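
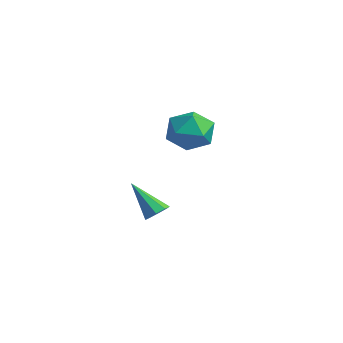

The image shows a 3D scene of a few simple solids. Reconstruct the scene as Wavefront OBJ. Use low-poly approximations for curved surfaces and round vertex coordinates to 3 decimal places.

v -0.311 0.38 -3.054
v 0.196 0.013 -2.788
v -1.609 -0.28 -1.486
v 0.18 0.497 -2.598
v -0.123 0.913 -2.674
v -0.537 1.016 -2.973
v -0.817 0.747 -3.319
v -0.801 0.263 -3.51
v -0.498 -0.152 -3.433
v -0.084 -0.256 -3.134
v 1.554 1.754 2.698
v 2.64 1.417 2.227
v 1.44 0.023 3.673
v 2.526 -0.314 3.202
v 2.47 0.593 4.031
v 2.54 1.663 3.428
v 1.54 -0.223 2.472
v 1.61 0.847 1.869
v 2.631 0.195 2.087
v 3.205 0.7 3.051
v 0.875 0.74 2.849
v 1.449 1.245 3.813
f 2 1 4
f 2 4 3
f 4 1 5
f 4 5 3
f 5 1 6
f 5 6 3
f 6 1 7
f 6 7 3
f 7 1 8
f 7 8 3
f 8 1 9
f 8 9 3
f 9 1 10
f 9 10 3
f 10 1 2
f 10 2 3
f 11 22 16
f 11 16 12
f 11 12 18
f 11 18 21
f 11 21 22
f 12 16 20
f 16 22 15
f 22 21 13
f 21 18 17
f 18 12 19
f 14 20 15
f 14 15 13
f 14 13 17
f 14 17 19
f 14 19 20
f 15 20 16
f 13 15 22
f 17 13 21
f 19 17 18
f 20 19 12



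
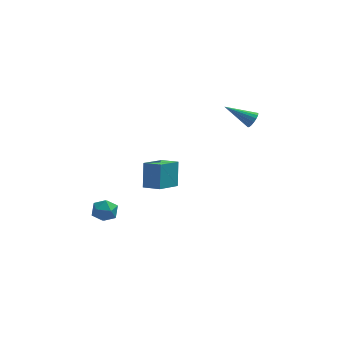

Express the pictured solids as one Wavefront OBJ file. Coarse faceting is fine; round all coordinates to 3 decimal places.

v 4.613 0.525 3.16
v 4.848 0.854 3.455
v 3.207 0.795 3.98
v 4.768 0.987 3.273
v 4.652 1.015 3.066
v 4.527 0.93 2.88
v 4.422 0.753 2.758
v 4.361 0.524 2.728
v 4.358 0.295 2.798
v 4.413 0.118 2.95
v 4.514 0.035 3.15
v 4.637 0.065 3.353
v 4.756 0.199 3.512
v 4.841 0.409 3.59
v 4.875 0.645 3.569
v -0.865 -0.582 -1.039
v -0.821 0.14 0.264
v 0.041 0.557 -1.702
v 0.085 1.28 -0.4
v -0.025 -1.1 -0.78
v 0.019 -0.377 0.522
v 0.881 0.04 -1.444
v 0.925 0.762 -0.141
v -3.006 -2.959 -0.832
v -2.586 -2.813 -0.259
v -2.814 -4.107 -0.681
v -2.394 -3.961 -0.108
v -3.11 -3.847 -0.072
v -3.228 -3.137 -0.165
v -2.172 -3.783 -0.775
v -2.29 -3.073 -0.868
v -2.071 -3.322 -0.223
v -2.65 -3.362 0.211
v -2.75 -3.558 -1.151
v -3.329 -3.598 -0.717
f 2 1 4
f 2 4 3
f 4 1 5
f 4 5 3
f 5 1 6
f 5 6 3
f 6 1 7
f 6 7 3
f 7 1 8
f 7 8 3
f 8 1 9
f 8 9 3
f 9 1 10
f 9 10 3
f 10 1 11
f 10 11 3
f 11 1 12
f 11 12 3
f 12 1 13
f 12 13 3
f 13 1 14
f 13 14 3
f 14 1 15
f 14 15 3
f 15 1 2
f 15 2 3
f 17 19 16
f 20 17 16
f 16 19 18
f 18 20 16
f 17 23 19
f 21 17 20
f 21 23 17
f 19 23 18
f 22 20 18
f 18 23 22
f 22 21 20
f 23 21 22
f 24 35 29
f 24 29 25
f 24 25 31
f 24 31 34
f 24 34 35
f 25 29 33
f 29 35 28
f 35 34 26
f 34 31 30
f 31 25 32
f 27 33 28
f 27 28 26
f 27 26 30
f 27 30 32
f 27 32 33
f 28 33 29
f 26 28 35
f 30 26 34
f 32 30 31
f 33 32 25



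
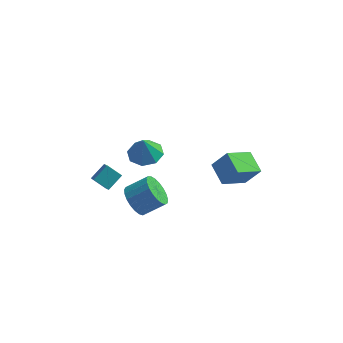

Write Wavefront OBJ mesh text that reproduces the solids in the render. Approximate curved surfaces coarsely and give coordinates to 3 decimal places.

v -2.27 0.923 -3.193
v -1.62 0.532 -3.961
v -0.36 0.886 -3.076
v -1.01 1.277 -2.307
v -1.657 0.963 -4.081
v -0.397 1.318 -3.195
v -1.8 1.388 -4.047
v -0.54 1.742 -3.161
v -2.025 1.732 -3.865
v -0.765 2.086 -2.98
v -2.291 1.936 -3.567
v -1.032 2.29 -2.682
v -2.555 1.965 -3.204
v -1.295 2.319 -2.319
v -2.769 1.813 -2.84
v -1.509 2.168 -1.954
v -2.896 1.508 -2.536
v -1.637 1.862 -1.65
v -2.916 1.102 -2.346
v -1.656 1.456 -1.46
v -2.823 0.664 -2.302
v -1.564 1.019 -1.417
v -2.635 0.272 -2.412
v -1.376 0.626 -1.527
v -2.384 -0.008 -2.658
v -1.124 0.346 -1.772
v -2.113 -0.127 -2.995
v -0.854 0.227 -2.11
v -1.869 -0.065 -3.367
v -0.61 0.289 -2.482
v -1.695 0.168 -3.709
v -0.435 0.523 -2.823
v -1.62 0.935 1.571
v -0.897 0.163 1.497
v -1.72 0.705 2.989
v -0.563 0.888 1.638
v -0.847 1.641 1.741
v -1.584 1.98 1.743
v -2.342 1.708 1.645
v -2.676 0.982 1.504
v -2.392 0.229 1.402
v -1.655 -0.11 1.399
v -3.941 0.763 -2.007
v -3.547 -0.383 -0.887
v -4.83 1.02 -1.431
v -4.436 -0.126 -0.311
v -3.304 1.586 -1.389
v -2.91 0.44 -0.269
v -4.193 1.843 -0.813
v -3.799 0.697 0.307
v 2.687 1.771 -1.674
v 1.92 2.976 -1.153
v 3.924 2.966 -2.615
v 3.158 4.17 -2.093
v 3.582 1.81 -0.447
v 2.816 3.014 0.075
v 4.82 3.004 -1.387
v 4.053 4.209 -0.866
f 2 1 5
f 2 5 3
f 3 5 6
f 3 6 4
f 5 1 7
f 5 7 6
f 6 7 8
f 6 8 4
f 7 1 9
f 7 9 8
f 8 9 10
f 8 10 4
f 9 1 11
f 9 11 10
f 10 11 12
f 10 12 4
f 11 1 13
f 11 13 12
f 12 13 14
f 12 14 4
f 13 1 15
f 13 15 14
f 14 15 16
f 14 16 4
f 15 1 17
f 15 17 16
f 16 17 18
f 16 18 4
f 17 1 19
f 17 19 18
f 18 19 20
f 18 20 4
f 19 1 21
f 19 21 20
f 20 21 22
f 20 22 4
f 21 1 23
f 21 23 22
f 22 23 24
f 22 24 4
f 23 1 25
f 23 25 24
f 24 25 26
f 24 26 4
f 25 1 27
f 25 27 26
f 26 27 28
f 26 28 4
f 27 1 29
f 27 29 28
f 28 29 30
f 28 30 4
f 29 1 31
f 29 31 30
f 30 31 32
f 30 32 4
f 31 1 2
f 31 2 32
f 32 2 3
f 32 3 4
f 34 33 36
f 34 36 35
f 36 33 37
f 36 37 35
f 37 33 38
f 37 38 35
f 38 33 39
f 38 39 35
f 39 33 40
f 39 40 35
f 40 33 41
f 40 41 35
f 41 33 42
f 41 42 35
f 42 33 34
f 42 34 35
f 44 46 43
f 47 44 43
f 43 46 45
f 45 47 43
f 44 50 46
f 48 44 47
f 48 50 44
f 46 50 45
f 49 47 45
f 45 50 49
f 49 48 47
f 50 48 49
f 52 54 51
f 55 52 51
f 51 54 53
f 53 55 51
f 52 58 54
f 56 52 55
f 56 58 52
f 54 58 53
f 57 55 53
f 53 58 57
f 57 56 55
f 58 56 57



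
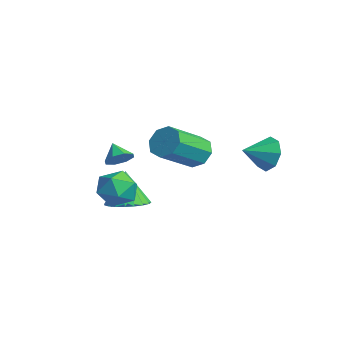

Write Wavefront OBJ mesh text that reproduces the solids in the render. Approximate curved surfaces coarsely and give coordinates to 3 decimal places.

v -1.728 -2.951 0.236
v -1.096 -2.862 1.085
v -0.444 -3.678 -0.645
v 0.188 -3.589 0.204
v -0.627 -4.27 0.218
v -1.421 -3.821 0.762
v -0.119 -2.719 -0.322
v -0.913 -2.27 0.222
v -0.102 -2.719 0.74
v -0.415 -3.678 1.073
v -1.125 -2.862 -0.633
v -1.438 -3.821 -0.3
v 2.942 2.099 2.853
v 3.327 1.81 2.034
v 2.978 0.861 3.307
v 3.828 2.004 2.523
v 3.811 2.254 3.206
v 3.285 2.413 3.682
v 2.558 2.389 3.672
v 2.056 2.195 3.183
v 2.074 1.945 2.5
v 2.6 1.786 2.024
v -2.611 -2.39 1.078
v -2.137 -2.349 1.605
v -3.369 -2.41 1.762
v -2.303 -1.86 1.436
v -2.649 -1.681 1.058
v -2.973 -1.917 0.691
v -3.086 -2.43 0.552
v -2.92 -2.919 0.72
v -2.574 -3.098 1.099
v -2.249 -2.862 1.465
v -2.172 -2.207 -1.529
v -1.429 -1.483 -1.368
v -2.668 -2.093 0.249
v -1.772 -1.237 -1.48
v -2.184 -1.159 -1.6
v -2.595 -1.262 -1.707
v -2.932 -1.529 -1.784
v -3.138 -1.912 -1.817
v -3.177 -2.347 -1.8
v -3.042 -2.757 -1.737
v -2.757 -3.072 -1.637
v -2.37 -3.238 -1.519
v -1.95 -3.225 -1.402
v -1.568 -3.036 -1.308
v -1.29 -2.704 -1.252
v -1.165 -2.286 -1.244
v -1.214 -1.854 -1.285
v 1.796 -0.69 3.01
v 2.138 -1.038 2.314
v 2.707 -2.758 3.454
v 2.364 -2.41 4.15
v 2.564 -0.676 2.648
v 3.133 -2.396 3.787
v 2.54 -0.323 3.193
v 3.109 -2.043 4.333
v 2.08 -0.184 3.632
v 2.648 -1.904 4.771
v 1.453 -0.342 3.706
v 2.022 -2.062 4.846
v 1.027 -0.704 3.373
v 1.596 -2.424 4.512
v 1.051 -1.057 2.827
v 1.62 -2.777 3.967
v 1.512 -1.196 2.389
v 2.08 -2.916 3.528
f 1 12 6
f 1 6 2
f 1 2 8
f 1 8 11
f 1 11 12
f 2 6 10
f 6 12 5
f 12 11 3
f 11 8 7
f 8 2 9
f 4 10 5
f 4 5 3
f 4 3 7
f 4 7 9
f 4 9 10
f 5 10 6
f 3 5 12
f 7 3 11
f 9 7 8
f 10 9 2
f 14 13 16
f 14 16 15
f 16 13 17
f 16 17 15
f 17 13 18
f 17 18 15
f 18 13 19
f 18 19 15
f 19 13 20
f 19 20 15
f 20 13 21
f 20 21 15
f 21 13 22
f 21 22 15
f 22 13 14
f 22 14 15
f 24 23 26
f 24 26 25
f 26 23 27
f 26 27 25
f 27 23 28
f 27 28 25
f 28 23 29
f 28 29 25
f 29 23 30
f 29 30 25
f 30 23 31
f 30 31 25
f 31 23 32
f 31 32 25
f 32 23 24
f 32 24 25
f 34 33 36
f 34 36 35
f 36 33 37
f 36 37 35
f 37 33 38
f 37 38 35
f 38 33 39
f 38 39 35
f 39 33 40
f 39 40 35
f 40 33 41
f 40 41 35
f 41 33 42
f 41 42 35
f 42 33 43
f 42 43 35
f 43 33 44
f 43 44 35
f 44 33 45
f 44 45 35
f 45 33 46
f 45 46 35
f 46 33 47
f 46 47 35
f 47 33 48
f 47 48 35
f 48 33 49
f 48 49 35
f 49 33 34
f 49 34 35
f 51 50 54
f 51 54 52
f 52 54 55
f 52 55 53
f 54 50 56
f 54 56 55
f 55 56 57
f 55 57 53
f 56 50 58
f 56 58 57
f 57 58 59
f 57 59 53
f 58 50 60
f 58 60 59
f 59 60 61
f 59 61 53
f 60 50 62
f 60 62 61
f 61 62 63
f 61 63 53
f 62 50 64
f 62 64 63
f 63 64 65
f 63 65 53
f 64 50 66
f 64 66 65
f 65 66 67
f 65 67 53
f 66 50 51
f 66 51 67
f 67 51 52
f 67 52 53



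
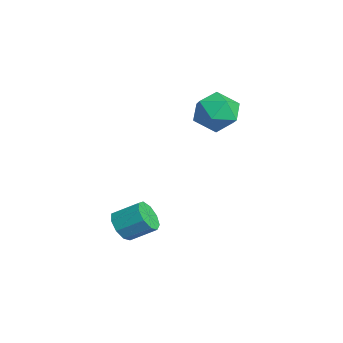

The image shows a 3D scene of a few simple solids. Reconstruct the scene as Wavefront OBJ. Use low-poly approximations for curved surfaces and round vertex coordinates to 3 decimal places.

v -0.425 -2.683 -1.045
v -0.078 -2.497 -1.525
v 0.251 -1.691 -0.974
v -0.095 -1.877 -0.495
v -0.464 -2.323 -1.549
v -0.135 -1.517 -0.998
v -0.832 -2.318 -1.337
v -0.502 -1.512 -0.787
v -1.009 -2.483 -0.989
v -0.679 -1.677 -0.439
v -0.912 -2.742 -0.667
v -0.583 -1.936 -0.117
v -0.588 -2.973 -0.522
v -0.259 -2.167 0.028
v -0.187 -3.069 -0.622
v 0.142 -2.263 -0.072
v 0.103 -2.984 -0.92
v 0.432 -2.178 -0.37
v 0.146 -2.758 -1.276
v 0.475 -1.952 -0.726
v -1.644 1.333 2.502
v -0.919 1.224 2.974
v -2.261 0.276 3.206
v -1.536 0.167 3.678
v -2.023 0.883 3.786
v -1.641 1.536 3.35
v -1.539 -0.036 2.83
v -1.157 0.617 2.394
v -0.853 0.378 3.177
v -1.153 0.946 3.768
v -2.027 0.554 2.412
v -2.327 1.122 3.003
f 2 1 5
f 2 5 3
f 3 5 6
f 3 6 4
f 5 1 7
f 5 7 6
f 6 7 8
f 6 8 4
f 7 1 9
f 7 9 8
f 8 9 10
f 8 10 4
f 9 1 11
f 9 11 10
f 10 11 12
f 10 12 4
f 11 1 13
f 11 13 12
f 12 13 14
f 12 14 4
f 13 1 15
f 13 15 14
f 14 15 16
f 14 16 4
f 15 1 17
f 15 17 16
f 16 17 18
f 16 18 4
f 17 1 19
f 17 19 18
f 18 19 20
f 18 20 4
f 19 1 2
f 19 2 20
f 20 2 3
f 20 3 4
f 21 32 26
f 21 26 22
f 21 22 28
f 21 28 31
f 21 31 32
f 22 26 30
f 26 32 25
f 32 31 23
f 31 28 27
f 28 22 29
f 24 30 25
f 24 25 23
f 24 23 27
f 24 27 29
f 24 29 30
f 25 30 26
f 23 25 32
f 27 23 31
f 29 27 28
f 30 29 22



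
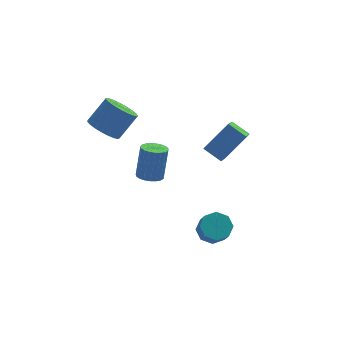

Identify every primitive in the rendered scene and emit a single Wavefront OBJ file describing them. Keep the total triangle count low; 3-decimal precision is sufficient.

v 2.037 -1.512 0.837
v 1.275 -0.846 1.361
v 2.586 0.111 -0.428
v 1.824 0.777 0.096
v 3.376 -0.977 2.104
v 2.614 -0.311 2.628
v 3.925 0.646 0.839
v 3.163 1.312 1.363
v -1.178 0.65 -1.782
v -0.528 0.891 -1.977
v -0.192 1.41 -0.212
v -0.842 1.17 -0.018
v -0.699 1.134 -2.016
v -0.362 1.653 -0.251
v -0.953 1.294 -2.015
v -0.616 1.813 -0.25
v -1.245 1.342 -1.973
v -0.909 1.861 -0.208
v -1.526 1.27 -1.898
v -1.19 1.789 -0.134
v -1.747 1.092 -1.804
v -1.41 1.611 -0.039
v -1.87 0.837 -1.705
v -1.533 1.356 0.059
v -1.873 0.55 -1.62
v -1.536 1.069 0.144
v -1.755 0.28 -1.563
v -1.419 0.799 0.201
v -1.539 0.074 -1.544
v -1.202 0.593 0.221
v -1.26 -0.032 -1.566
v -0.923 0.488 0.198
v -0.966 -0.02 -1.626
v -0.63 0.499 0.139
v -0.71 0.108 -1.712
v -0.373 0.627 0.052
v -0.534 0.33 -1.811
v -0.198 0.849 -0.046
v -0.47 0.607 -1.905
v -0.134 1.126 -0.14
v 1.295 -3.232 -2.95
v 1.952 -2.814 -2.662
v 2.003 -3.611 -1.623
v 1.345 -4.028 -1.91
v 1.401 -2.576 -2.452
v 1.452 -3.372 -1.413
v 0.789 -2.722 -2.534
v 0.839 -3.518 -1.495
v 0.472 -3.166 -2.859
v 0.523 -3.963 -1.82
v 0.637 -3.649 -3.237
v 0.688 -4.446 -2.198
v 1.188 -3.888 -3.447
v 1.239 -4.684 -2.408
v 1.801 -3.742 -3.365
v 1.851 -4.538 -2.326
v 2.117 -3.297 -3.04
v 2.168 -4.094 -2.001
v -3.571 -0.056 2.903
v -2.989 0.314 2.25
v -1.987 0.807 3.423
v -2.569 0.436 4.077
v -3.23 0.618 2.328
v -2.227 1.111 3.501
v -3.529 0.805 2.505
v -2.526 1.298 3.678
v -3.836 0.843 2.751
v -2.833 1.336 3.925
v -4.097 0.726 3.024
v -3.094 1.219 4.197
v -4.267 0.473 3.275
v -3.264 0.966 4.448
v -4.317 0.129 3.463
v -3.314 0.622 4.636
v -4.238 -0.247 3.553
v -3.235 0.246 4.726
v -4.044 -0.59 3.531
v -3.041 -0.098 4.704
v -3.768 -0.841 3.401
v -2.765 -0.349 4.574
v -3.458 -0.957 3.185
v -2.455 -0.464 4.358
v -3.168 -0.916 2.92
v -2.165 -0.424 4.093
v -2.947 -0.727 2.652
v -1.945 -0.234 3.825
v -2.835 -0.422 2.428
v -1.832 0.071 3.601
v -2.85 -0.054 2.286
v -1.847 0.439 3.459
f 2 4 1
f 5 2 1
f 1 4 3
f 3 5 1
f 2 8 4
f 6 2 5
f 6 8 2
f 4 8 3
f 7 5 3
f 3 8 7
f 7 6 5
f 8 6 7
f 10 9 13
f 10 13 11
f 11 13 14
f 11 14 12
f 13 9 15
f 13 15 14
f 14 15 16
f 14 16 12
f 15 9 17
f 15 17 16
f 16 17 18
f 16 18 12
f 17 9 19
f 17 19 18
f 18 19 20
f 18 20 12
f 19 9 21
f 19 21 20
f 20 21 22
f 20 22 12
f 21 9 23
f 21 23 22
f 22 23 24
f 22 24 12
f 23 9 25
f 23 25 24
f 24 25 26
f 24 26 12
f 25 9 27
f 25 27 26
f 26 27 28
f 26 28 12
f 27 9 29
f 27 29 28
f 28 29 30
f 28 30 12
f 29 9 31
f 29 31 30
f 30 31 32
f 30 32 12
f 31 9 33
f 31 33 32
f 32 33 34
f 32 34 12
f 33 9 35
f 33 35 34
f 34 35 36
f 34 36 12
f 35 9 37
f 35 37 36
f 36 37 38
f 36 38 12
f 37 9 39
f 37 39 38
f 38 39 40
f 38 40 12
f 39 9 10
f 39 10 40
f 40 10 11
f 40 11 12
f 42 41 45
f 42 45 43
f 43 45 46
f 43 46 44
f 45 41 47
f 45 47 46
f 46 47 48
f 46 48 44
f 47 41 49
f 47 49 48
f 48 49 50
f 48 50 44
f 49 41 51
f 49 51 50
f 50 51 52
f 50 52 44
f 51 41 53
f 51 53 52
f 52 53 54
f 52 54 44
f 53 41 55
f 53 55 54
f 54 55 56
f 54 56 44
f 55 41 57
f 55 57 56
f 56 57 58
f 56 58 44
f 57 41 42
f 57 42 58
f 58 42 43
f 58 43 44
f 60 59 63
f 60 63 61
f 61 63 64
f 61 64 62
f 63 59 65
f 63 65 64
f 64 65 66
f 64 66 62
f 65 59 67
f 65 67 66
f 66 67 68
f 66 68 62
f 67 59 69
f 67 69 68
f 68 69 70
f 68 70 62
f 69 59 71
f 69 71 70
f 70 71 72
f 70 72 62
f 71 59 73
f 71 73 72
f 72 73 74
f 72 74 62
f 73 59 75
f 73 75 74
f 74 75 76
f 74 76 62
f 75 59 77
f 75 77 76
f 76 77 78
f 76 78 62
f 77 59 79
f 77 79 78
f 78 79 80
f 78 80 62
f 79 59 81
f 79 81 80
f 80 81 82
f 80 82 62
f 81 59 83
f 81 83 82
f 82 83 84
f 82 84 62
f 83 59 85
f 83 85 84
f 84 85 86
f 84 86 62
f 85 59 87
f 85 87 86
f 86 87 88
f 86 88 62
f 87 59 89
f 87 89 88
f 88 89 90
f 88 90 62
f 89 59 60
f 89 60 90
f 90 60 61
f 90 61 62



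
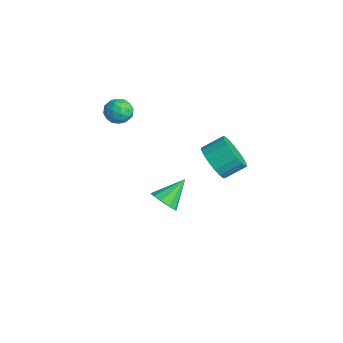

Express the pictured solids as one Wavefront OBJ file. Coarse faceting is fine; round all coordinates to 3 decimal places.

v 0.35 2.024 1.224
v 0.636 2.486 0.349
v 0.837 3.558 0.981
v 0.55 3.096 1.856
v 0.184 2.563 0.362
v 0.385 3.635 0.994
v -0.235 2.533 0.546
v -0.034 3.605 1.177
v -0.538 2.403 0.864
v -0.337 3.474 1.495
v -0.665 2.197 1.253
v -0.465 3.269 1.885
v -0.592 1.957 1.637
v -0.391 3.029 2.268
v -0.332 1.731 1.939
v -0.131 2.802 2.57
v 0.063 1.562 2.099
v 0.264 2.634 2.731
v 0.515 1.485 2.086
v 0.716 2.557 2.718
v 0.934 1.515 1.903
v 1.135 2.587 2.534
v 1.237 1.646 1.585
v 1.438 2.717 2.216
v 1.365 1.851 1.195
v 1.565 2.923 1.827
v 1.291 2.091 0.812
v 1.492 3.163 1.443
v 1.031 2.318 0.51
v 1.232 3.389 1.141
v -3.651 -0.685 3.93
v -3.002 -0.569 3.518
v -3.938 -1.671 3.202
v -3.289 -1.555 2.79
v -3.243 -1.805 3.525
v -3.066 -1.195 3.975
v -3.874 -1.045 2.745
v -3.697 -0.435 3.195
v -3.14 -0.791 2.785
v -2.749 -1.261 3.267
v -4.191 -0.979 3.453
v -3.8 -1.449 3.935
v -3.302 -0.54 3.788
v -3.638 -1.7 2.932
v -3.611 -1.846 3.364
v -3.23 -1.778 3.122
v -3.339 -0.908 4.057
v -2.957 -0.84 3.814
v -3.099 -1.567 3.819
v -3.983 -1.4 2.906
v -3.601 -1.332 2.663
v -3.71 -0.462 3.598
v -3.329 -0.394 3.356
v -3.841 -0.673 2.901
v -3.001 -0.603 3.115
v -3.169 -1.182 2.687
v -3.514 -0.883 2.66
v -3.41 -0.524 2.925
v -2.771 -0.879 3.398
v -2.94 -1.458 2.97
v -2.913 -1.605 3.403
v -2.809 -1.247 3.667
v -2.852 -1.01 2.968
v -4 -0.782 3.75
v -4.169 -1.361 3.322
v -4.131 -0.993 3.053
v -4.027 -0.635 3.317
v -3.771 -1.058 4.033
v -3.939 -1.637 3.605
v -3.53 -1.716 3.795
v -3.426 -1.357 4.06
v -4.088 -1.23 3.752
v -2.202 0.634 -3.365
v -1.706 1.099 -3.824
v -2.498 1.966 -2.335
v -2.176 1.139 -4.011
v -2.655 0.986 -3.951
v -2.961 0.698 -3.667
v -2.977 0.386 -3.268
v -2.697 0.169 -2.906
v -2.227 0.129 -2.719
v -1.748 0.282 -2.779
v -1.442 0.57 -3.063
v -1.426 0.882 -3.462
f 2 1 5
f 2 5 3
f 3 5 6
f 3 6 4
f 5 1 7
f 5 7 6
f 6 7 8
f 6 8 4
f 7 1 9
f 7 9 8
f 8 9 10
f 8 10 4
f 9 1 11
f 9 11 10
f 10 11 12
f 10 12 4
f 11 1 13
f 11 13 12
f 12 13 14
f 12 14 4
f 13 1 15
f 13 15 14
f 14 15 16
f 14 16 4
f 15 1 17
f 15 17 16
f 16 17 18
f 16 18 4
f 17 1 19
f 17 19 18
f 18 19 20
f 18 20 4
f 19 1 21
f 19 21 20
f 20 21 22
f 20 22 4
f 21 1 23
f 21 23 22
f 22 23 24
f 22 24 4
f 23 1 25
f 23 25 24
f 24 25 26
f 24 26 4
f 25 1 27
f 25 27 26
f 26 27 28
f 26 28 4
f 27 1 29
f 27 29 28
f 28 29 30
f 28 30 4
f 29 1 2
f 29 2 30
f 30 2 3
f 30 3 4
f 31 68 47
f 68 42 71
f 47 71 36
f 68 71 47
f 31 47 43
f 47 36 48
f 43 48 32
f 47 48 43
f 31 43 52
f 43 32 53
f 52 53 38
f 43 53 52
f 31 52 64
f 52 38 67
f 64 67 41
f 52 67 64
f 31 64 68
f 64 41 72
f 68 72 42
f 64 72 68
f 32 48 59
f 48 36 62
f 59 62 40
f 48 62 59
f 36 71 49
f 71 42 70
f 49 70 35
f 71 70 49
f 42 72 69
f 72 41 65
f 69 65 33
f 72 65 69
f 41 67 66
f 67 38 54
f 66 54 37
f 67 54 66
f 38 53 58
f 53 32 55
f 58 55 39
f 53 55 58
f 34 60 46
f 60 40 61
f 46 61 35
f 60 61 46
f 34 46 44
f 46 35 45
f 44 45 33
f 46 45 44
f 34 44 51
f 44 33 50
f 51 50 37
f 44 50 51
f 34 51 56
f 51 37 57
f 56 57 39
f 51 57 56
f 34 56 60
f 56 39 63
f 60 63 40
f 56 63 60
f 35 61 49
f 61 40 62
f 49 62 36
f 61 62 49
f 33 45 69
f 45 35 70
f 69 70 42
f 45 70 69
f 37 50 66
f 50 33 65
f 66 65 41
f 50 65 66
f 39 57 58
f 57 37 54
f 58 54 38
f 57 54 58
f 40 63 59
f 63 39 55
f 59 55 32
f 63 55 59
f 74 73 76
f 74 76 75
f 76 73 77
f 76 77 75
f 77 73 78
f 77 78 75
f 78 73 79
f 78 79 75
f 79 73 80
f 79 80 75
f 80 73 81
f 80 81 75
f 81 73 82
f 81 82 75
f 82 73 83
f 82 83 75
f 83 73 84
f 83 84 75
f 84 73 74
f 84 74 75



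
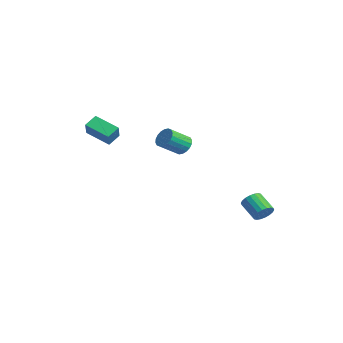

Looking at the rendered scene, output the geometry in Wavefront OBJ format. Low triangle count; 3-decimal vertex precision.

v 3.403 2.91 -3.016
v 3.735 2.636 -2.584
v 2.709 2.456 -1.911
v 2.377 2.73 -2.344
v 3.739 2.897 -2.508
v 2.713 2.716 -1.835
v 3.677 3.16 -2.532
v 2.651 2.979 -1.859
v 3.56 3.374 -2.652
v 2.534 3.193 -1.979
v 3.413 3.495 -2.845
v 2.387 3.315 -2.172
v 3.263 3.501 -3.071
v 2.237 3.321 -2.398
v 3.141 3.39 -3.287
v 2.115 3.21 -2.614
v 3.071 3.184 -3.449
v 2.045 3.004 -2.776
v 3.067 2.924 -3.525
v 2.041 2.743 -2.852
v 3.129 2.661 -3.501
v 2.103 2.48 -2.828
v 3.246 2.447 -3.381
v 2.22 2.266 -2.708
v 3.393 2.325 -3.188
v 2.367 2.145 -2.515
v 3.543 2.319 -2.962
v 2.517 2.139 -2.289
v 3.665 2.43 -2.746
v 2.639 2.25 -2.073
v -3.999 -3.658 1.847
v -4.227 -2.97 2.31
v -4.666 -3.325 1.024
v -4.894 -2.638 1.488
v -2.846 -2.862 1.232
v -3.074 -2.175 1.696
v -3.513 -2.53 0.41
v -3.741 -1.842 0.873
v -3.778 1.919 -0.446
v -3.324 1.659 -0.864
v -3.268 0.481 -0.073
v -3.722 0.741 0.346
v -3.155 1.802 -0.664
v -3.1 0.624 0.127
v -3.11 1.967 -0.42
v -3.055 0.79 0.371
v -3.197 2.124 -0.182
v -3.142 0.946 0.61
v -3.399 2.239 0.005
v -3.344 1.061 0.796
v -3.676 2.291 0.102
v -3.621 1.114 0.893
v -3.973 2.27 0.091
v -3.918 1.092 0.882
v -4.232 2.179 -0.027
v -4.176 1.001 0.764
v -4.4 2.036 -0.227
v -4.345 0.858 0.564
v -4.445 1.87 -0.471
v -4.39 0.693 0.32
v -4.358 1.714 -0.71
v -4.303 0.536 0.082
v -4.156 1.599 -0.896
v -4.101 0.421 -0.105
v -3.879 1.546 -0.993
v -3.824 0.369 -0.202
v -3.582 1.568 -0.982
v -3.527 0.39 -0.191
f 2 1 5
f 2 5 3
f 3 5 6
f 3 6 4
f 5 1 7
f 5 7 6
f 6 7 8
f 6 8 4
f 7 1 9
f 7 9 8
f 8 9 10
f 8 10 4
f 9 1 11
f 9 11 10
f 10 11 12
f 10 12 4
f 11 1 13
f 11 13 12
f 12 13 14
f 12 14 4
f 13 1 15
f 13 15 14
f 14 15 16
f 14 16 4
f 15 1 17
f 15 17 16
f 16 17 18
f 16 18 4
f 17 1 19
f 17 19 18
f 18 19 20
f 18 20 4
f 19 1 21
f 19 21 20
f 20 21 22
f 20 22 4
f 21 1 23
f 21 23 22
f 22 23 24
f 22 24 4
f 23 1 25
f 23 25 24
f 24 25 26
f 24 26 4
f 25 1 27
f 25 27 26
f 26 27 28
f 26 28 4
f 27 1 29
f 27 29 28
f 28 29 30
f 28 30 4
f 29 1 2
f 29 2 30
f 30 2 3
f 30 3 4
f 32 34 31
f 35 32 31
f 31 34 33
f 33 35 31
f 32 38 34
f 36 32 35
f 36 38 32
f 34 38 33
f 37 35 33
f 33 38 37
f 37 36 35
f 38 36 37
f 40 39 43
f 40 43 41
f 41 43 44
f 41 44 42
f 43 39 45
f 43 45 44
f 44 45 46
f 44 46 42
f 45 39 47
f 45 47 46
f 46 47 48
f 46 48 42
f 47 39 49
f 47 49 48
f 48 49 50
f 48 50 42
f 49 39 51
f 49 51 50
f 50 51 52
f 50 52 42
f 51 39 53
f 51 53 52
f 52 53 54
f 52 54 42
f 53 39 55
f 53 55 54
f 54 55 56
f 54 56 42
f 55 39 57
f 55 57 56
f 56 57 58
f 56 58 42
f 57 39 59
f 57 59 58
f 58 59 60
f 58 60 42
f 59 39 61
f 59 61 60
f 60 61 62
f 60 62 42
f 61 39 63
f 61 63 62
f 62 63 64
f 62 64 42
f 63 39 65
f 63 65 64
f 64 65 66
f 64 66 42
f 65 39 67
f 65 67 66
f 66 67 68
f 66 68 42
f 67 39 40
f 67 40 68
f 68 40 41
f 68 41 42



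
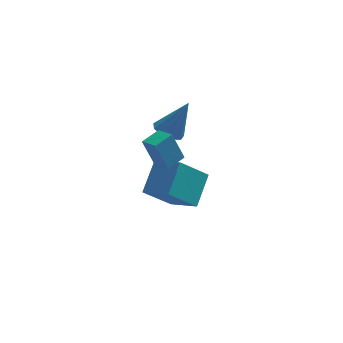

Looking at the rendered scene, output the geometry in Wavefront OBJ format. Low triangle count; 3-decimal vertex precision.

v -2.735 -0.563 1.041
v -3.285 -0.45 2.529
v -1.999 0.123 1.261
v -2.548 0.236 2.749
v -2.152 -1.276 1.311
v -2.701 -1.163 2.799
v -1.415 -0.59 1.531
v -1.965 -0.477 3.019
v -3.306 2.208 -3.296
v -2.726 3.632 -2.179
v -1.967 2.741 -4.669
v -1.388 4.164 -3.552
v -2.112 1.136 -2.548
v -1.533 2.559 -1.431
v -0.774 1.668 -3.921
v -0.194 3.092 -2.804
v -2.085 2.546 0.874
v -1.565 3.057 0.545
v -1.155 2.754 2.666
v -1.999 3.33 0.738
v -2.473 3.236 0.995
v -2.765 2.819 1.195
v -2.74 2.274 1.245
v -2.408 1.857 1.121
v -1.925 1.762 0.882
v -1.517 2.034 0.638
v -1.375 2.546 0.505
f 2 4 1
f 5 2 1
f 1 4 3
f 3 5 1
f 2 8 4
f 6 2 5
f 6 8 2
f 4 8 3
f 7 5 3
f 3 8 7
f 7 6 5
f 8 6 7
f 10 12 9
f 13 10 9
f 9 12 11
f 11 13 9
f 10 16 12
f 14 10 13
f 14 16 10
f 12 16 11
f 15 13 11
f 11 16 15
f 15 14 13
f 16 14 15
f 18 17 20
f 18 20 19
f 20 17 21
f 20 21 19
f 21 17 22
f 21 22 19
f 22 17 23
f 22 23 19
f 23 17 24
f 23 24 19
f 24 17 25
f 24 25 19
f 25 17 26
f 25 26 19
f 26 17 27
f 26 27 19
f 27 17 18
f 27 18 19



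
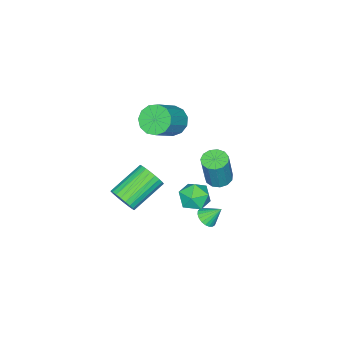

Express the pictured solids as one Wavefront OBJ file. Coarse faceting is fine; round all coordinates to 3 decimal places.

v 3.572 -0.233 -0.707
v 3.989 0.291 -0.2
v 2.145 0.777 0.814
v 1.728 0.253 0.307
v 3.907 0.492 -0.446
v 2.062 0.978 0.568
v 3.773 0.582 -0.731
v 1.929 1.068 0.283
v 3.609 0.549 -1.013
v 1.765 1.034 0.001
v 3.44 0.396 -1.248
v 1.596 0.881 -0.234
v 3.29 0.147 -1.401
v 1.446 0.633 -0.387
v 3.184 -0.159 -1.448
v 1.34 0.327 -0.434
v 3.136 -0.476 -1.383
v 1.292 0.009 -0.368
v 3.155 -0.757 -1.214
v 1.311 -0.271 -0.2
v 3.238 -0.958 -0.968
v 1.393 -0.472 0.046
v 3.371 -1.048 -0.683
v 1.527 -0.562 0.331
v 3.535 -1.014 -0.401
v 1.691 -0.529 0.613
v 3.704 -0.861 -0.166
v 1.86 -0.376 0.848
v 3.854 -0.613 -0.013
v 2.01 -0.127 1.001
v 3.96 -0.307 0.034
v 2.116 0.179 1.048
v 4.008 0.011 -0.032
v 2.164 0.496 0.983
v 1.751 3.655 1.29
v 2.435 4.264 1.423
v 2.685 2.776 0.517
v 3.369 3.385 0.65
v 3.04 2.896 1.363
v 2.462 3.438 1.841
v 2.658 3.602 0.099
v 2.08 4.144 0.577
v 2.995 4.231 0.688
v 3.231 3.795 1.469
v 1.889 3.245 0.471
v 2.125 2.809 1.252
v 0.112 2.56 -3.277
v 0.664 2.46 -2.969
v -0.232 3.24 -2.443
v 0.721 2.673 -3.118
v 0.674 2.866 -3.295
v 0.529 3.006 -3.469
v 0.312 3.069 -3.61
v 0.061 3.044 -3.693
v -0.182 2.935 -3.704
v -0.374 2.762 -3.642
v -0.482 2.553 -3.516
v -0.487 2.346 -3.35
v -0.389 2.176 -3.17
v -0.204 2.072 -3.01
v 0.036 2.052 -2.895
v 0.288 2.121 -2.847
v 0.51 2.265 -2.873
v -0.018 3.19 0.37
v 0.604 2.864 0.215
v 1.121 2.943 2.114
v 0.498 3.27 2.27
v 0.672 3.262 0.179
v 1.189 3.341 2.079
v 0.521 3.638 0.205
v 1.038 3.717 2.104
v 0.199 3.871 0.283
v 0.715 3.951 2.182
v -0.193 3.889 0.389
v 0.324 3.968 2.288
v -0.529 3.684 0.489
v -0.012 3.763 2.388
v -0.703 3.323 0.551
v -0.186 3.402 2.45
v -0.659 2.92 0.556
v -0.143 2.999 2.455
v -0.412 2.602 0.502
v 0.104 2.681 2.401
v -0.04 2.472 0.406
v 0.476 2.551 2.306
v 0.339 2.569 0.299
v 0.855 2.648 2.199
v -4.095 -2.748 -1.043
v -3.566 -2.28 -1.737
v -1.956 -2.223 -0.47
v -2.485 -2.692 0.223
v -3.817 -1.883 -1.436
v -2.207 -1.826 -0.169
v -4.156 -1.761 -1.01
v -2.546 -1.704 0.257
v -4.476 -1.952 -0.595
v -2.865 -1.896 0.672
v -4.675 -2.396 -0.322
v -3.064 -2.34 0.945
v -4.69 -2.952 -0.278
v -3.079 -2.896 0.988
v -4.516 -3.443 -0.478
v -2.905 -3.387 0.789
v -4.208 -3.714 -0.856
v -2.598 -3.657 0.41
v -3.865 -3.678 -1.295
v -2.254 -3.621 -0.028
v -3.595 -3.347 -1.653
v -1.984 -3.29 -0.386
v -3.484 -2.825 -1.818
v -1.873 -2.769 -0.551
f 2 1 5
f 2 5 3
f 3 5 6
f 3 6 4
f 5 1 7
f 5 7 6
f 6 7 8
f 6 8 4
f 7 1 9
f 7 9 8
f 8 9 10
f 8 10 4
f 9 1 11
f 9 11 10
f 10 11 12
f 10 12 4
f 11 1 13
f 11 13 12
f 12 13 14
f 12 14 4
f 13 1 15
f 13 15 14
f 14 15 16
f 14 16 4
f 15 1 17
f 15 17 16
f 16 17 18
f 16 18 4
f 17 1 19
f 17 19 18
f 18 19 20
f 18 20 4
f 19 1 21
f 19 21 20
f 20 21 22
f 20 22 4
f 21 1 23
f 21 23 22
f 22 23 24
f 22 24 4
f 23 1 25
f 23 25 24
f 24 25 26
f 24 26 4
f 25 1 27
f 25 27 26
f 26 27 28
f 26 28 4
f 27 1 29
f 27 29 28
f 28 29 30
f 28 30 4
f 29 1 31
f 29 31 30
f 30 31 32
f 30 32 4
f 31 1 33
f 31 33 32
f 32 33 34
f 32 34 4
f 33 1 2
f 33 2 34
f 34 2 3
f 34 3 4
f 35 46 40
f 35 40 36
f 35 36 42
f 35 42 45
f 35 45 46
f 36 40 44
f 40 46 39
f 46 45 37
f 45 42 41
f 42 36 43
f 38 44 39
f 38 39 37
f 38 37 41
f 38 41 43
f 38 43 44
f 39 44 40
f 37 39 46
f 41 37 45
f 43 41 42
f 44 43 36
f 48 47 50
f 48 50 49
f 50 47 51
f 50 51 49
f 51 47 52
f 51 52 49
f 52 47 53
f 52 53 49
f 53 47 54
f 53 54 49
f 54 47 55
f 54 55 49
f 55 47 56
f 55 56 49
f 56 47 57
f 56 57 49
f 57 47 58
f 57 58 49
f 58 47 59
f 58 59 49
f 59 47 60
f 59 60 49
f 60 47 61
f 60 61 49
f 61 47 62
f 61 62 49
f 62 47 63
f 62 63 49
f 63 47 48
f 63 48 49
f 65 64 68
f 65 68 66
f 66 68 69
f 66 69 67
f 68 64 70
f 68 70 69
f 69 70 71
f 69 71 67
f 70 64 72
f 70 72 71
f 71 72 73
f 71 73 67
f 72 64 74
f 72 74 73
f 73 74 75
f 73 75 67
f 74 64 76
f 74 76 75
f 75 76 77
f 75 77 67
f 76 64 78
f 76 78 77
f 77 78 79
f 77 79 67
f 78 64 80
f 78 80 79
f 79 80 81
f 79 81 67
f 80 64 82
f 80 82 81
f 81 82 83
f 81 83 67
f 82 64 84
f 82 84 83
f 83 84 85
f 83 85 67
f 84 64 86
f 84 86 85
f 85 86 87
f 85 87 67
f 86 64 65
f 86 65 87
f 87 65 66
f 87 66 67
f 89 88 92
f 89 92 90
f 90 92 93
f 90 93 91
f 92 88 94
f 92 94 93
f 93 94 95
f 93 95 91
f 94 88 96
f 94 96 95
f 95 96 97
f 95 97 91
f 96 88 98
f 96 98 97
f 97 98 99
f 97 99 91
f 98 88 100
f 98 100 99
f 99 100 101
f 99 101 91
f 100 88 102
f 100 102 101
f 101 102 103
f 101 103 91
f 102 88 104
f 102 104 103
f 103 104 105
f 103 105 91
f 104 88 106
f 104 106 105
f 105 106 107
f 105 107 91
f 106 88 108
f 106 108 107
f 107 108 109
f 107 109 91
f 108 88 110
f 108 110 109
f 109 110 111
f 109 111 91
f 110 88 89
f 110 89 111
f 111 89 90
f 111 90 91



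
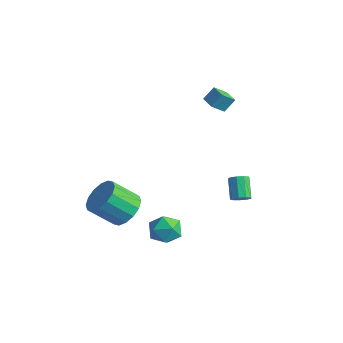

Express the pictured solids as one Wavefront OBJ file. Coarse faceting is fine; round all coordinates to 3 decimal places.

v -0.19 -3.037 -2.898
v 0.676 -2.933 -2.296
v -0.024 -4.018 -1.1
v -0.89 -4.123 -1.702
v 0.339 -2.533 -2.13
v -0.361 -3.618 -0.935
v -0.14 -2.268 -2.17
v -0.84 -3.354 -0.975
v -0.632 -2.209 -2.405
v -1.332 -3.295 -1.21
v -1.006 -2.373 -2.772
v -1.706 -3.458 -1.577
v -1.161 -2.714 -3.173
v -1.861 -3.799 -1.977
v -1.056 -3.142 -3.5
v -1.756 -4.227 -2.304
v -0.719 -3.542 -3.665
v -1.419 -4.627 -2.47
v -0.24 -3.806 -3.625
v -0.94 -4.892 -2.43
v 0.252 -3.865 -3.39
v -0.448 -4.951 -2.195
v 0.626 -3.702 -3.023
v -0.074 -4.787 -1.828
v 0.781 -3.361 -2.623
v 0.081 -4.446 -1.427
v 0.587 2.057 3.211
v 0.458 1.32 3.828
v 0.743 2.604 3.896
v 0.614 1.867 4.513
v 1.426 1.873 3.167
v 1.297 1.136 3.784
v 1.582 2.42 3.852
v 1.453 1.683 4.469
v 4.269 0.565 -1.111
v 4.664 0.542 -0.759
v 3.906 1.051 0.124
v 3.511 1.075 -0.229
v 4.673 0.859 -0.934
v 3.915 1.368 -0.051
v 4.493 1.039 -1.192
v 3.735 1.548 -0.309
v 4.208 0.997 -1.413
v 3.45 1.506 -0.53
v 3.952 0.754 -1.492
v 3.194 1.263 -0.609
v 3.844 0.422 -1.394
v 3.086 0.931 -0.511
v 3.935 0.157 -1.163
v 3.177 0.666 -0.28
v 4.182 0.084 -0.908
v 3.424 0.593 -0.025
v 4.47 0.236 -0.749
v 3.712 0.745 0.134
v 1.855 -2.677 -3.356
v 2.477 -1.992 -3.217
v 2.623 -3.568 -2.403
v 3.245 -2.883 -2.264
v 2.372 -2.796 -1.938
v 1.897 -2.245 -2.527
v 3.203 -3.315 -3.093
v 2.728 -2.764 -3.682
v 3.31 -2.386 -3.054
v 2.796 -2.065 -2.341
v 2.304 -3.495 -3.279
v 1.79 -3.174 -2.566
f 2 1 5
f 2 5 3
f 3 5 6
f 3 6 4
f 5 1 7
f 5 7 6
f 6 7 8
f 6 8 4
f 7 1 9
f 7 9 8
f 8 9 10
f 8 10 4
f 9 1 11
f 9 11 10
f 10 11 12
f 10 12 4
f 11 1 13
f 11 13 12
f 12 13 14
f 12 14 4
f 13 1 15
f 13 15 14
f 14 15 16
f 14 16 4
f 15 1 17
f 15 17 16
f 16 17 18
f 16 18 4
f 17 1 19
f 17 19 18
f 18 19 20
f 18 20 4
f 19 1 21
f 19 21 20
f 20 21 22
f 20 22 4
f 21 1 23
f 21 23 22
f 22 23 24
f 22 24 4
f 23 1 25
f 23 25 24
f 24 25 26
f 24 26 4
f 25 1 2
f 25 2 26
f 26 2 3
f 26 3 4
f 28 30 27
f 31 28 27
f 27 30 29
f 29 31 27
f 28 34 30
f 32 28 31
f 32 34 28
f 30 34 29
f 33 31 29
f 29 34 33
f 33 32 31
f 34 32 33
f 36 35 39
f 36 39 37
f 37 39 40
f 37 40 38
f 39 35 41
f 39 41 40
f 40 41 42
f 40 42 38
f 41 35 43
f 41 43 42
f 42 43 44
f 42 44 38
f 43 35 45
f 43 45 44
f 44 45 46
f 44 46 38
f 45 35 47
f 45 47 46
f 46 47 48
f 46 48 38
f 47 35 49
f 47 49 48
f 48 49 50
f 48 50 38
f 49 35 51
f 49 51 50
f 50 51 52
f 50 52 38
f 51 35 53
f 51 53 52
f 52 53 54
f 52 54 38
f 53 35 36
f 53 36 54
f 54 36 37
f 54 37 38
f 55 66 60
f 55 60 56
f 55 56 62
f 55 62 65
f 55 65 66
f 56 60 64
f 60 66 59
f 66 65 57
f 65 62 61
f 62 56 63
f 58 64 59
f 58 59 57
f 58 57 61
f 58 61 63
f 58 63 64
f 59 64 60
f 57 59 66
f 61 57 65
f 63 61 62
f 64 63 56



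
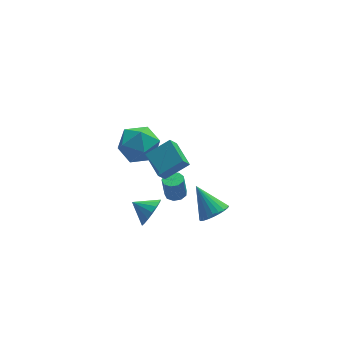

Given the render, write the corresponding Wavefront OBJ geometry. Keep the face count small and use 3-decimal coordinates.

v -3.097 -2.235 2.744
v -1.828 -2.247 3.561
v -3.293 -0.774 3.069
v -2.023 -0.786 3.886
v -2.677 -2.034 2.094
v -1.407 -2.046 2.911
v -2.872 -0.573 2.419
v -1.603 -0.585 3.236
v -2.937 -0.5 -2.452
v -2.462 -0.482 -1.688
v -3.743 0.18 -1.968
v -2.312 -0.145 -1.91
v -2.305 0.111 -2.257
v -2.443 0.227 -2.648
v -2.694 0.176 -2.995
v -3 -0.029 -3.217
v -3.292 -0.343 -3.264
v -3.503 -0.692 -3.125
v -3.584 -0.997 -2.832
v -3.517 -1.188 -2.452
v -3.317 -1.221 -2.072
v -3.03 -1.09 -1.779
v -2.721 -0.823 -1.64
v -3.09 3.61 0.642
v -1.856 3.531 0.546
v -3.284 1.989 -0.526
v -2.05 1.91 -0.622
v -2.605 1.671 0.462
v -2.485 2.673 1.184
v -2.655 2.847 -1.164
v -2.535 3.849 -0.442
v -1.587 3.06 -0.57
v -1.556 2.332 0.435
v -3.584 3.188 -0.415
v -3.553 2.46 0.59
v -0.716 2.297 -4.61
v -0.26 1.915 -4.531
v -0.388 2.021 -3.272
v -0.844 2.403 -3.35
v -0.119 2.3 -4.549
v -0.247 2.405 -3.29
v -0.257 2.684 -4.595
v -0.385 2.789 -3.336
v -0.61 2.886 -4.648
v -0.738 2.992 -3.389
v -1.012 2.814 -4.683
v -1.14 2.919 -3.424
v -1.276 2.499 -4.683
v -1.404 2.605 -3.424
v -1.278 2.09 -4.649
v -1.406 2.196 -3.39
v -1.017 1.778 -4.597
v -1.145 1.884 -3.337
v -0.615 1.709 -4.55
v -0.743 1.814 -3.291
v 0.534 -0.309 -3.986
v 1.338 -0.306 -3.628
v -0.054 0.949 -2.674
v 1.366 -0.053 -3.858
v 1.268 0.161 -4.108
v 1.058 0.304 -4.339
v 0.768 0.353 -4.516
v 0.443 0.302 -4.613
v 0.131 0.158 -4.614
v -0.119 -0.058 -4.519
v -0.27 -0.311 -4.344
v -0.298 -0.565 -4.114
v -0.2 -0.779 -3.864
v 0.01 -0.922 -3.633
v 0.3 -0.971 -3.456
v 0.625 -0.92 -3.359
v 0.937 -0.775 -3.358
v 1.187 -0.56 -3.452
f 2 4 1
f 5 2 1
f 1 4 3
f 3 5 1
f 2 8 4
f 6 2 5
f 6 8 2
f 4 8 3
f 7 5 3
f 3 8 7
f 7 6 5
f 8 6 7
f 10 9 12
f 10 12 11
f 12 9 13
f 12 13 11
f 13 9 14
f 13 14 11
f 14 9 15
f 14 15 11
f 15 9 16
f 15 16 11
f 16 9 17
f 16 17 11
f 17 9 18
f 17 18 11
f 18 9 19
f 18 19 11
f 19 9 20
f 19 20 11
f 20 9 21
f 20 21 11
f 21 9 22
f 21 22 11
f 22 9 23
f 22 23 11
f 23 9 10
f 23 10 11
f 24 35 29
f 24 29 25
f 24 25 31
f 24 31 34
f 24 34 35
f 25 29 33
f 29 35 28
f 35 34 26
f 34 31 30
f 31 25 32
f 27 33 28
f 27 28 26
f 27 26 30
f 27 30 32
f 27 32 33
f 28 33 29
f 26 28 35
f 30 26 34
f 32 30 31
f 33 32 25
f 37 36 40
f 37 40 38
f 38 40 41
f 38 41 39
f 40 36 42
f 40 42 41
f 41 42 43
f 41 43 39
f 42 36 44
f 42 44 43
f 43 44 45
f 43 45 39
f 44 36 46
f 44 46 45
f 45 46 47
f 45 47 39
f 46 36 48
f 46 48 47
f 47 48 49
f 47 49 39
f 48 36 50
f 48 50 49
f 49 50 51
f 49 51 39
f 50 36 52
f 50 52 51
f 51 52 53
f 51 53 39
f 52 36 54
f 52 54 53
f 53 54 55
f 53 55 39
f 54 36 37
f 54 37 55
f 55 37 38
f 55 38 39
f 57 56 59
f 57 59 58
f 59 56 60
f 59 60 58
f 60 56 61
f 60 61 58
f 61 56 62
f 61 62 58
f 62 56 63
f 62 63 58
f 63 56 64
f 63 64 58
f 64 56 65
f 64 65 58
f 65 56 66
f 65 66 58
f 66 56 67
f 66 67 58
f 67 56 68
f 67 68 58
f 68 56 69
f 68 69 58
f 69 56 70
f 69 70 58
f 70 56 71
f 70 71 58
f 71 56 72
f 71 72 58
f 72 56 73
f 72 73 58
f 73 56 57
f 73 57 58



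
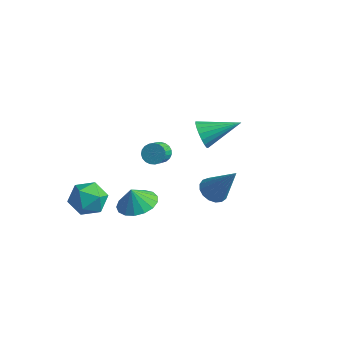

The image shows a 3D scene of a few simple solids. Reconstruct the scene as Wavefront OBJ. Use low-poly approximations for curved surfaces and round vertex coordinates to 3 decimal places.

v -0.895 3.105 2.086
v -0.376 2.928 1.423
v 0.535 4.495 2.834
v -0.588 3.218 1.29
v -0.86 3.485 1.315
v -1.14 3.677 1.492
v -1.371 3.756 1.787
v -1.508 3.706 2.141
v -1.523 3.537 2.484
v -1.414 3.282 2.748
v -1.202 2.993 2.881
v -0.93 2.725 2.856
v -0.65 2.533 2.679
v -0.419 2.454 2.384
v -0.282 2.504 2.03
v -0.267 2.673 1.687
v -2.051 -0.708 -1.288
v -0.992 -0.794 -1.043
v -2.309 -0.872 -0.232
v -1.092 -0.285 -0.988
v -1.412 0.128 -1.002
v -1.878 0.348 -1.081
v -2.383 0.327 -1.208
v -2.813 0.069 -1.353
v -3.068 -0.367 -1.484
v -3.09 -0.881 -1.569
v -2.874 -1.356 -1.59
v -2.469 -1.682 -1.542
v -1.969 -1.784 -1.436
v -1.487 -1.641 -1.296
v -1.135 -1.283 -1.154
v -3.808 -1.834 0.232
v -3.159 -1.611 -0.619
v -4.441 -3.249 -0.621
v -3.792 -3.026 -1.472
v -3.358 -3.367 -0.528
v -2.967 -2.492 -0.001
v -4.633 -2.368 -1.239
v -4.242 -1.493 -0.712
v -3.669 -1.941 -1.528
v -2.881 -2.558 -1.089
v -4.719 -2.302 -0.151
v -3.931 -2.919 0.288
v 2.374 -0.387 1.972
v 2.876 -0.921 1.705
v 3.546 -0.193 3.788
v 3.015 -0.598 1.581
v 3.008 -0.226 1.546
v 2.855 0.109 1.609
v 2.592 0.33 1.755
v 2.279 0.387 1.951
v 1.988 0.266 2.151
v 1.785 -0.004 2.311
v 1.718 -0.362 2.393
v 1.801 -0.726 2.378
v 2.015 -1.012 2.271
v 2.311 -1.155 2.095
v 2.622 -1.122 1.891
v -0.678 -0.631 3.416
v -0.204 -0.315 3.634
v 0.072 -1.173 4.281
v -0.402 -1.489 4.064
v -0.388 -0.251 3.796
v -0.112 -1.11 4.443
v -0.622 -0.254 3.893
v -0.346 -1.112 4.54
v -0.867 -0.321 3.907
v -0.591 -1.18 4.554
v -1.078 -0.442 3.837
v -0.802 -1.301 4.484
v -1.22 -0.596 3.694
v -0.944 -1.455 4.341
v -1.269 -0.756 3.503
v -0.993 -1.614 4.15
v -1.215 -0.894 3.297
v -0.939 -1.752 3.944
v -1.069 -0.986 3.111
v -0.793 -1.845 3.759
v -0.855 -1.017 2.979
v -0.579 -1.876 3.626
v -0.61 -0.982 2.922
v -0.334 -1.84 3.569
v -0.377 -0.885 2.951
v -0.101 -1.744 3.598
v -0.196 -0.745 3.06
v 0.08 -1.603 3.707
v -0.099 -0.585 3.231
v 0.177 -1.443 3.878
v -0.101 -0.432 3.434
v 0.175 -1.291 4.081
f 2 1 4
f 2 4 3
f 4 1 5
f 4 5 3
f 5 1 6
f 5 6 3
f 6 1 7
f 6 7 3
f 7 1 8
f 7 8 3
f 8 1 9
f 8 9 3
f 9 1 10
f 9 10 3
f 10 1 11
f 10 11 3
f 11 1 12
f 11 12 3
f 12 1 13
f 12 13 3
f 13 1 14
f 13 14 3
f 14 1 15
f 14 15 3
f 15 1 16
f 15 16 3
f 16 1 2
f 16 2 3
f 18 17 20
f 18 20 19
f 20 17 21
f 20 21 19
f 21 17 22
f 21 22 19
f 22 17 23
f 22 23 19
f 23 17 24
f 23 24 19
f 24 17 25
f 24 25 19
f 25 17 26
f 25 26 19
f 26 17 27
f 26 27 19
f 27 17 28
f 27 28 19
f 28 17 29
f 28 29 19
f 29 17 30
f 29 30 19
f 30 17 31
f 30 31 19
f 31 17 18
f 31 18 19
f 32 43 37
f 32 37 33
f 32 33 39
f 32 39 42
f 32 42 43
f 33 37 41
f 37 43 36
f 43 42 34
f 42 39 38
f 39 33 40
f 35 41 36
f 35 36 34
f 35 34 38
f 35 38 40
f 35 40 41
f 36 41 37
f 34 36 43
f 38 34 42
f 40 38 39
f 41 40 33
f 45 44 47
f 45 47 46
f 47 44 48
f 47 48 46
f 48 44 49
f 48 49 46
f 49 44 50
f 49 50 46
f 50 44 51
f 50 51 46
f 51 44 52
f 51 52 46
f 52 44 53
f 52 53 46
f 53 44 54
f 53 54 46
f 54 44 55
f 54 55 46
f 55 44 56
f 55 56 46
f 56 44 57
f 56 57 46
f 57 44 58
f 57 58 46
f 58 44 45
f 58 45 46
f 60 59 63
f 60 63 61
f 61 63 64
f 61 64 62
f 63 59 65
f 63 65 64
f 64 65 66
f 64 66 62
f 65 59 67
f 65 67 66
f 66 67 68
f 66 68 62
f 67 59 69
f 67 69 68
f 68 69 70
f 68 70 62
f 69 59 71
f 69 71 70
f 70 71 72
f 70 72 62
f 71 59 73
f 71 73 72
f 72 73 74
f 72 74 62
f 73 59 75
f 73 75 74
f 74 75 76
f 74 76 62
f 75 59 77
f 75 77 76
f 76 77 78
f 76 78 62
f 77 59 79
f 77 79 78
f 78 79 80
f 78 80 62
f 79 59 81
f 79 81 80
f 80 81 82
f 80 82 62
f 81 59 83
f 81 83 82
f 82 83 84
f 82 84 62
f 83 59 85
f 83 85 84
f 84 85 86
f 84 86 62
f 85 59 87
f 85 87 86
f 86 87 88
f 86 88 62
f 87 59 89
f 87 89 88
f 88 89 90
f 88 90 62
f 89 59 60
f 89 60 90
f 90 60 61
f 90 61 62



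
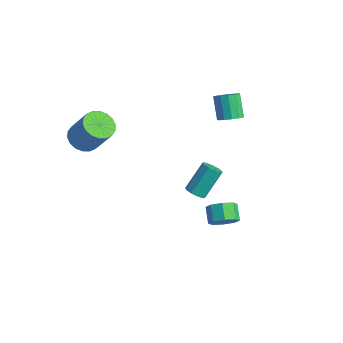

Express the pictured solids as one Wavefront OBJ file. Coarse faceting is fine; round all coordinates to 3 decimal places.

v 3.093 -1.829 0.866
v 3.645 -1.743 0.828
v 3.559 -0.606 2.115
v 3.007 -0.691 2.154
v 3.458 -1.499 0.599
v 3.373 -0.362 1.887
v 3.101 -1.408 0.496
v 3.015 -0.271 1.784
v 2.739 -1.515 0.566
v 2.654 -0.378 1.853
v 2.543 -1.768 0.776
v 2.458 -0.631 2.064
v 2.604 -2.049 1.029
v 2.519 -0.912 2.316
v 2.894 -2.227 1.205
v 2.809 -1.09 2.493
v 3.276 -2.219 1.223
v 3.191 -1.082 2.511
v 3.573 -2.028 1.074
v 3.488 -0.891 2.362
v 2.134 0.832 -3.982
v 2.555 1.523 -3.948
v 1.828 1.939 -3.384
v 1.406 1.248 -3.418
v 2.169 1.504 -4.432
v 1.442 1.92 -3.869
v 1.762 1.092 -4.653
v 1.035 1.508 -4.089
v 1.573 0.527 -4.481
v 0.845 0.943 -3.917
v 1.712 0.141 -4.016
v 0.985 0.557 -3.452
v 2.098 0.16 -3.531
v 1.371 0.576 -2.968
v 2.505 0.572 -3.311
v 1.778 0.988 -2.747
v 2.695 1.137 -3.483
v 1.967 1.553 -2.919
v -3.656 -3.631 1.282
v -3.114 -3.061 0.843
v -2.123 -2.759 2.46
v -2.664 -3.329 2.898
v -3.406 -2.822 0.977
v -2.415 -2.519 2.594
v -3.747 -2.743 1.172
v -2.756 -2.44 2.788
v -4.07 -2.839 1.388
v -3.079 -2.537 3.004
v -4.311 -3.093 1.583
v -3.32 -2.791 3.199
v -4.422 -3.453 1.719
v -3.431 -3.151 3.335
v -4.381 -3.849 1.768
v -3.39 -3.546 3.384
v -4.197 -4.201 1.72
v -3.206 -3.899 3.337
v -3.905 -4.441 1.586
v -2.914 -4.138 3.203
v -3.564 -4.52 1.392
v -2.573 -4.217 3.008
v -3.241 -4.423 1.176
v -2.25 -4.121 2.792
v -3 -4.169 0.981
v -2.009 -3.867 2.597
v -2.889 -3.809 0.845
v -1.898 -3.507 2.461
v -2.93 -3.414 0.796
v -1.939 -3.111 2.412
v 0.012 2.907 1.805
v 0.576 2.99 2.194
v -0.248 3.396 3.303
v -0.812 3.313 2.915
v 0.511 3.332 2.021
v -0.313 3.738 3.13
v 0.287 3.539 1.779
v -0.536 3.945 2.889
v -0.024 3.546 1.546
v -0.847 3.951 2.655
v -0.323 3.35 1.395
v -1.147 3.755 2.505
v -0.517 3.013 1.374
v -1.34 3.418 2.484
v -0.542 2.643 1.491
v -1.366 3.048 2.6
v -0.392 2.357 1.707
v -1.216 2.762 2.816
v -0.113 2.245 1.954
v -0.937 2.651 3.064
v 0.205 2.344 2.154
v -0.619 2.75 3.264
v 0.462 2.622 2.243
v -0.362 3.027 3.353
f 2 1 5
f 2 5 3
f 3 5 6
f 3 6 4
f 5 1 7
f 5 7 6
f 6 7 8
f 6 8 4
f 7 1 9
f 7 9 8
f 8 9 10
f 8 10 4
f 9 1 11
f 9 11 10
f 10 11 12
f 10 12 4
f 11 1 13
f 11 13 12
f 12 13 14
f 12 14 4
f 13 1 15
f 13 15 14
f 14 15 16
f 14 16 4
f 15 1 17
f 15 17 16
f 16 17 18
f 16 18 4
f 17 1 19
f 17 19 18
f 18 19 20
f 18 20 4
f 19 1 2
f 19 2 20
f 20 2 3
f 20 3 4
f 22 21 25
f 22 25 23
f 23 25 26
f 23 26 24
f 25 21 27
f 25 27 26
f 26 27 28
f 26 28 24
f 27 21 29
f 27 29 28
f 28 29 30
f 28 30 24
f 29 21 31
f 29 31 30
f 30 31 32
f 30 32 24
f 31 21 33
f 31 33 32
f 32 33 34
f 32 34 24
f 33 21 35
f 33 35 34
f 34 35 36
f 34 36 24
f 35 21 37
f 35 37 36
f 36 37 38
f 36 38 24
f 37 21 22
f 37 22 38
f 38 22 23
f 38 23 24
f 40 39 43
f 40 43 41
f 41 43 44
f 41 44 42
f 43 39 45
f 43 45 44
f 44 45 46
f 44 46 42
f 45 39 47
f 45 47 46
f 46 47 48
f 46 48 42
f 47 39 49
f 47 49 48
f 48 49 50
f 48 50 42
f 49 39 51
f 49 51 50
f 50 51 52
f 50 52 42
f 51 39 53
f 51 53 52
f 52 53 54
f 52 54 42
f 53 39 55
f 53 55 54
f 54 55 56
f 54 56 42
f 55 39 57
f 55 57 56
f 56 57 58
f 56 58 42
f 57 39 59
f 57 59 58
f 58 59 60
f 58 60 42
f 59 39 61
f 59 61 60
f 60 61 62
f 60 62 42
f 61 39 63
f 61 63 62
f 62 63 64
f 62 64 42
f 63 39 65
f 63 65 64
f 64 65 66
f 64 66 42
f 65 39 67
f 65 67 66
f 66 67 68
f 66 68 42
f 67 39 40
f 67 40 68
f 68 40 41
f 68 41 42
f 70 69 73
f 70 73 71
f 71 73 74
f 71 74 72
f 73 69 75
f 73 75 74
f 74 75 76
f 74 76 72
f 75 69 77
f 75 77 76
f 76 77 78
f 76 78 72
f 77 69 79
f 77 79 78
f 78 79 80
f 78 80 72
f 79 69 81
f 79 81 80
f 80 81 82
f 80 82 72
f 81 69 83
f 81 83 82
f 82 83 84
f 82 84 72
f 83 69 85
f 83 85 84
f 84 85 86
f 84 86 72
f 85 69 87
f 85 87 86
f 86 87 88
f 86 88 72
f 87 69 89
f 87 89 88
f 88 89 90
f 88 90 72
f 89 69 91
f 89 91 90
f 90 91 92
f 90 92 72
f 91 69 70
f 91 70 92
f 92 70 71
f 92 71 72



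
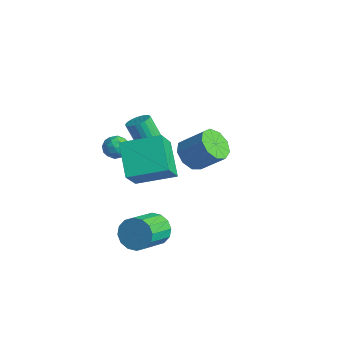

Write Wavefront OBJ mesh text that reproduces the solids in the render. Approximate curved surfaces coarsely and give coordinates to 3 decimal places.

v -0.117 2.776 -0.828
v 0.63 2.902 -1.584
v 1.745 3.709 -0.347
v 0.997 3.584 0.408
v 0.189 3.486 -1.568
v 1.304 4.293 -0.332
v -0.395 3.738 -1.206
v 0.72 4.545 0.03
v -0.849 3.541 -0.667
v 0.266 4.348 0.569
v -0.961 2.985 -0.204
v 0.154 3.792 1.032
v -0.678 2.332 -0.032
v 0.437 3.139 1.204
v -0.133 1.887 -0.233
v 0.982 2.694 1.003
v 0.419 1.858 -0.713
v 1.534 2.665 0.524
v 0.721 2.259 -1.246
v 1.835 3.066 -0.01
v 1.163 -1.939 2.962
v 1.502 -2.256 2.365
v 0.338 -2.844 2.975
v 0.677 -3.161 2.378
v 1.025 -3.153 3.05
v 1.535 -2.593 3.042
v 0.305 -2.507 2.298
v 0.815 -1.947 2.29
v 0.972 -2.607 1.954
v 1.417 -3.007 2.419
v 0.423 -2.093 2.921
v 0.868 -2.493 3.386
v 1.405 -2.018 2.662
v 0.435 -3.082 2.678
v 0.639 -3.077 3.073
v 0.839 -3.264 2.721
v 1.424 -2.216 3.06
v 1.624 -2.403 2.709
v 1.343 -2.93 3.112
v 0.216 -2.697 2.631
v 0.416 -2.884 2.28
v 1.001 -1.836 2.619
v 1.201 -2.023 2.267
v 0.497 -2.17 2.228
v 1.293 -2.411 2.07
v 0.807 -2.943 2.077
v 0.589 -2.558 2.031
v 0.889 -2.23 2.026
v 1.554 -2.646 2.343
v 1.069 -3.178 2.35
v 1.274 -3.173 2.746
v 1.573 -2.844 2.741
v 1.242 -2.852 2.102
v 0.771 -1.922 2.99
v 0.286 -2.454 2.997
v 0.267 -2.256 2.599
v 0.566 -1.927 2.594
v 1.033 -2.157 3.263
v 0.547 -2.689 3.27
v 0.951 -2.87 3.314
v 1.251 -2.542 3.309
v 0.598 -2.248 3.238
v 1.722 -2.297 2.886
v 2.617 -3.429 4.439
v 2.913 -0.564 3.462
v 3.808 -1.696 5.015
v 3.292 -2.924 1.525
v 4.187 -4.056 3.078
v 4.483 -1.191 2.101
v 5.378 -2.323 3.654
v 1.645 -0.96 2.836
v 2.239 -1.225 3.066
v 1.569 -1.525 4.453
v 0.975 -1.26 4.224
v 2.267 -0.967 3.135
v 1.597 -1.267 4.523
v 2.2 -0.707 3.159
v 1.53 -1.007 4.547
v 2.049 -0.486 3.133
v 1.379 -0.786 4.521
v 1.836 -0.337 3.063
v 1.166 -0.637 4.451
v 1.594 -0.283 2.958
v 0.924 -0.583 4.346
v 1.36 -0.332 2.834
v 0.69 -0.632 4.222
v 1.169 -0.476 2.711
v 0.499 -0.776 4.099
v 1.051 -0.695 2.607
v 0.381 -0.995 3.994
v 1.023 -0.953 2.537
v 0.353 -1.253 3.925
v 1.09 -1.213 2.513
v 0.42 -1.513 3.901
v 1.241 -1.434 2.539
v 0.571 -1.734 3.927
v 1.454 -1.583 2.609
v 0.784 -1.883 3.997
v 1.696 -1.637 2.714
v 1.026 -1.937 4.102
v 1.93 -1.588 2.838
v 1.26 -1.888 4.226
v 2.121 -1.444 2.961
v 1.451 -1.744 4.349
v 3.2 -1.792 -2.605
v 3.694 -2.015 -3.458
v 4.433 -3.631 -2.607
v 3.94 -3.408 -1.755
v 4.025 -1.718 -3.183
v 4.765 -3.334 -2.333
v 4.136 -1.442 -2.753
v 4.875 -3.058 -1.903
v 3.996 -1.259 -2.284
v 4.735 -2.875 -1.434
v 3.642 -1.219 -1.901
v 4.382 -2.835 -1.05
v 3.171 -1.333 -1.706
v 3.91 -2.949 -0.856
v 2.707 -1.569 -1.753
v 3.446 -3.185 -0.902
v 2.375 -1.866 -2.027
v 3.115 -3.482 -1.177
v 2.265 -2.142 -2.457
v 3.004 -3.758 -1.607
v 2.405 -2.325 -2.926
v 3.144 -3.941 -2.076
v 2.758 -2.365 -3.31
v 3.498 -3.981 -2.459
v 3.23 -2.251 -3.504
v 3.969 -3.867 -2.654
f 2 1 5
f 2 5 3
f 3 5 6
f 3 6 4
f 5 1 7
f 5 7 6
f 6 7 8
f 6 8 4
f 7 1 9
f 7 9 8
f 8 9 10
f 8 10 4
f 9 1 11
f 9 11 10
f 10 11 12
f 10 12 4
f 11 1 13
f 11 13 12
f 12 13 14
f 12 14 4
f 13 1 15
f 13 15 14
f 14 15 16
f 14 16 4
f 15 1 17
f 15 17 16
f 16 17 18
f 16 18 4
f 17 1 19
f 17 19 18
f 18 19 20
f 18 20 4
f 19 1 2
f 19 2 20
f 20 2 3
f 20 3 4
f 21 58 37
f 58 32 61
f 37 61 26
f 58 61 37
f 21 37 33
f 37 26 38
f 33 38 22
f 37 38 33
f 21 33 42
f 33 22 43
f 42 43 28
f 33 43 42
f 21 42 54
f 42 28 57
f 54 57 31
f 42 57 54
f 21 54 58
f 54 31 62
f 58 62 32
f 54 62 58
f 22 38 49
f 38 26 52
f 49 52 30
f 38 52 49
f 26 61 39
f 61 32 60
f 39 60 25
f 61 60 39
f 32 62 59
f 62 31 55
f 59 55 23
f 62 55 59
f 31 57 56
f 57 28 44
f 56 44 27
f 57 44 56
f 28 43 48
f 43 22 45
f 48 45 29
f 43 45 48
f 24 50 36
f 50 30 51
f 36 51 25
f 50 51 36
f 24 36 34
f 36 25 35
f 34 35 23
f 36 35 34
f 24 34 41
f 34 23 40
f 41 40 27
f 34 40 41
f 24 41 46
f 41 27 47
f 46 47 29
f 41 47 46
f 24 46 50
f 46 29 53
f 50 53 30
f 46 53 50
f 25 51 39
f 51 30 52
f 39 52 26
f 51 52 39
f 23 35 59
f 35 25 60
f 59 60 32
f 35 60 59
f 27 40 56
f 40 23 55
f 56 55 31
f 40 55 56
f 29 47 48
f 47 27 44
f 48 44 28
f 47 44 48
f 30 53 49
f 53 29 45
f 49 45 22
f 53 45 49
f 64 66 63
f 67 64 63
f 63 66 65
f 65 67 63
f 64 70 66
f 68 64 67
f 68 70 64
f 66 70 65
f 69 67 65
f 65 70 69
f 69 68 67
f 70 68 69
f 72 71 75
f 72 75 73
f 73 75 76
f 73 76 74
f 75 71 77
f 75 77 76
f 76 77 78
f 76 78 74
f 77 71 79
f 77 79 78
f 78 79 80
f 78 80 74
f 79 71 81
f 79 81 80
f 80 81 82
f 80 82 74
f 81 71 83
f 81 83 82
f 82 83 84
f 82 84 74
f 83 71 85
f 83 85 84
f 84 85 86
f 84 86 74
f 85 71 87
f 85 87 86
f 86 87 88
f 86 88 74
f 87 71 89
f 87 89 88
f 88 89 90
f 88 90 74
f 89 71 91
f 89 91 90
f 90 91 92
f 90 92 74
f 91 71 93
f 91 93 92
f 92 93 94
f 92 94 74
f 93 71 95
f 93 95 94
f 94 95 96
f 94 96 74
f 95 71 97
f 95 97 96
f 96 97 98
f 96 98 74
f 97 71 99
f 97 99 98
f 98 99 100
f 98 100 74
f 99 71 101
f 99 101 100
f 100 101 102
f 100 102 74
f 101 71 103
f 101 103 102
f 102 103 104
f 102 104 74
f 103 71 72
f 103 72 104
f 104 72 73
f 104 73 74
f 106 105 109
f 106 109 107
f 107 109 110
f 107 110 108
f 109 105 111
f 109 111 110
f 110 111 112
f 110 112 108
f 111 105 113
f 111 113 112
f 112 113 114
f 112 114 108
f 113 105 115
f 113 115 114
f 114 115 116
f 114 116 108
f 115 105 117
f 115 117 116
f 116 117 118
f 116 118 108
f 117 105 119
f 117 119 118
f 118 119 120
f 118 120 108
f 119 105 121
f 119 121 120
f 120 121 122
f 120 122 108
f 121 105 123
f 121 123 122
f 122 123 124
f 122 124 108
f 123 105 125
f 123 125 124
f 124 125 126
f 124 126 108
f 125 105 127
f 125 127 126
f 126 127 128
f 126 128 108
f 127 105 129
f 127 129 128
f 128 129 130
f 128 130 108
f 129 105 106
f 129 106 130
f 130 106 107
f 130 107 108



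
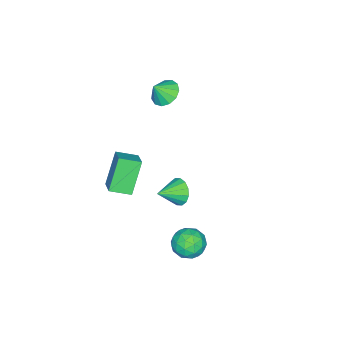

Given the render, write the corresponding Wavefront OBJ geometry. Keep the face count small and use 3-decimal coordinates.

v 1.12 -1.491 1.02
v 1.76 -2.489 1.382
v 2.013 -0.703 1.612
v 2.653 -1.702 1.974
v 2.247 -1.418 -0.774
v 2.887 -2.417 -0.412
v 3.14 -0.631 -0.182
v 3.78 -1.629 0.18
v -4.016 -2.976 1.542
v -3.395 -2.314 1.388
v -3.404 -3.344 2.418
v -3.744 -2.114 1.716
v -4.179 -2.188 1.988
v -4.562 -2.512 2.119
v -4.772 -2.983 2.066
v -4.741 -3.452 1.847
v -4.48 -3.77 1.532
v -4.072 -3.835 1.219
v -3.646 -3.628 1.009
v -3.337 -3.214 0.968
v -3.244 -2.724 1.11
v 0.855 0.798 -1.18
v 1.267 0.935 -1.922
v 2.025 0.202 -0.64
v 1.341 1.301 -1.68
v 1.286 1.532 -1.304
v 1.115 1.567 -0.894
v 0.874 1.395 -0.561
v 0.628 1.064 -0.394
v 0.443 0.662 -0.437
v 0.368 0.296 -0.679
v 0.424 0.064 -1.056
v 0.595 0.03 -1.465
v 0.836 0.201 -1.798
v 1.082 0.532 -1.966
v 3.269 3.418 -3.21
v 4.026 3.096 -2.662
v 2.274 2.464 -2.398
v 3.031 2.142 -1.85
v 2.711 3.072 -1.752
v 3.325 3.661 -2.254
v 2.975 1.899 -2.806
v 3.589 2.488 -3.308
v 3.844 2.157 -2.412
v 3.68 2.882 -1.761
v 2.62 2.678 -3.299
v 2.456 3.403 -2.648
v 3.735 3.34 -3.007
v 2.565 2.22 -2.053
v 2.377 2.766 -1.995
v 2.822 2.577 -1.673
v 3.323 3.673 -2.767
v 3.768 3.483 -2.445
v 2.995 3.469 -1.91
v 2.532 2.077 -2.615
v 2.977 1.887 -2.293
v 3.478 2.983 -3.387
v 3.923 2.794 -3.065
v 3.305 2.091 -3.15
v 4.072 2.599 -2.538
v 3.488 2.039 -2.061
v 3.455 1.896 -2.623
v 3.816 2.242 -2.918
v 3.976 3.025 -2.155
v 3.392 2.465 -1.678
v 3.203 3.011 -1.62
v 3.565 3.358 -1.915
v 3.869 2.473 -2.009
v 2.908 3.095 -3.382
v 2.324 2.535 -2.905
v 2.735 2.202 -3.145
v 3.097 2.549 -3.44
v 2.812 3.521 -2.999
v 2.228 2.961 -2.522
v 2.484 3.318 -2.142
v 2.845 3.664 -2.437
v 2.431 3.087 -3.051
f 2 4 1
f 5 2 1
f 1 4 3
f 3 5 1
f 2 8 4
f 6 2 5
f 6 8 2
f 4 8 3
f 7 5 3
f 3 8 7
f 7 6 5
f 8 6 7
f 10 9 12
f 10 12 11
f 12 9 13
f 12 13 11
f 13 9 14
f 13 14 11
f 14 9 15
f 14 15 11
f 15 9 16
f 15 16 11
f 16 9 17
f 16 17 11
f 17 9 18
f 17 18 11
f 18 9 19
f 18 19 11
f 19 9 20
f 19 20 11
f 20 9 21
f 20 21 11
f 21 9 10
f 21 10 11
f 23 22 25
f 23 25 24
f 25 22 26
f 25 26 24
f 26 22 27
f 26 27 24
f 27 22 28
f 27 28 24
f 28 22 29
f 28 29 24
f 29 22 30
f 29 30 24
f 30 22 31
f 30 31 24
f 31 22 32
f 31 32 24
f 32 22 33
f 32 33 24
f 33 22 34
f 33 34 24
f 34 22 35
f 34 35 24
f 35 22 23
f 35 23 24
f 36 73 52
f 73 47 76
f 52 76 41
f 73 76 52
f 36 52 48
f 52 41 53
f 48 53 37
f 52 53 48
f 36 48 57
f 48 37 58
f 57 58 43
f 48 58 57
f 36 57 69
f 57 43 72
f 69 72 46
f 57 72 69
f 36 69 73
f 69 46 77
f 73 77 47
f 69 77 73
f 37 53 64
f 53 41 67
f 64 67 45
f 53 67 64
f 41 76 54
f 76 47 75
f 54 75 40
f 76 75 54
f 47 77 74
f 77 46 70
f 74 70 38
f 77 70 74
f 46 72 71
f 72 43 59
f 71 59 42
f 72 59 71
f 43 58 63
f 58 37 60
f 63 60 44
f 58 60 63
f 39 65 51
f 65 45 66
f 51 66 40
f 65 66 51
f 39 51 49
f 51 40 50
f 49 50 38
f 51 50 49
f 39 49 56
f 49 38 55
f 56 55 42
f 49 55 56
f 39 56 61
f 56 42 62
f 61 62 44
f 56 62 61
f 39 61 65
f 61 44 68
f 65 68 45
f 61 68 65
f 40 66 54
f 66 45 67
f 54 67 41
f 66 67 54
f 38 50 74
f 50 40 75
f 74 75 47
f 50 75 74
f 42 55 71
f 55 38 70
f 71 70 46
f 55 70 71
f 44 62 63
f 62 42 59
f 63 59 43
f 62 59 63
f 45 68 64
f 68 44 60
f 64 60 37
f 68 60 64



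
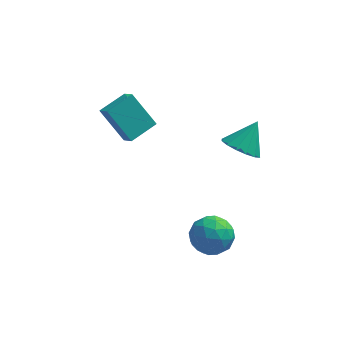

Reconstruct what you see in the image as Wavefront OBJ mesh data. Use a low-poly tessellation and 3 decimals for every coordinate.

v 2.722 0.486 3.423
v 3.424 0.502 3.019
v 3.278 1.174 4.417
v 3.22 0.847 2.895
v 2.882 1.095 2.913
v 2.501 1.179 3.067
v 2.18 1.078 3.317
v 2.004 0.819 3.595
v 2.02 0.47 3.827
v 2.225 0.126 3.951
v 2.562 -0.122 3.934
v 2.943 -0.207 3.779
v 3.264 -0.106 3.53
v 3.44 0.154 3.252
v 1.062 -1.625 -0.248
v 1.7 -1.17 -0.677
v 1.98 -1.89 0.837
v 2.618 -1.435 0.408
v 1.911 -1.004 0.744
v 1.344 -0.84 0.073
v 2.336 -2.22 0.087
v 1.769 -2.056 -0.584
v 2.488 -1.538 -0.47
v 2.225 -0.786 -0.064
v 1.455 -2.274 0.224
v 1.192 -1.522 0.63
v 1.3 -1.375 -0.558
v 2.38 -1.685 0.718
v 1.964 -1.432 0.915
v 2.339 -1.165 0.663
v 1.091 -1.18 -0.117
v 1.466 -0.913 -0.369
v 1.59 -0.815 0.466
v 2.214 -2.147 0.529
v 2.589 -1.88 0.277
v 1.341 -1.895 -0.503
v 1.716 -1.628 -0.755
v 2.09 -2.245 -0.306
v 2.139 -1.323 -0.688
v 2.678 -1.479 -0.05
v 2.513 -1.94 -0.239
v 2.179 -1.844 -0.633
v 1.984 -0.881 -0.45
v 2.524 -1.037 0.188
v 2.108 -0.783 0.385
v 1.775 -0.687 -0.009
v 2.447 -1.097 -0.328
v 1.156 -2.023 -0.028
v 1.696 -2.179 0.61
v 1.905 -2.373 0.169
v 1.572 -2.277 -0.225
v 1.002 -1.581 0.21
v 1.541 -1.737 0.848
v 1.501 -1.216 0.793
v 1.167 -1.12 0.399
v 1.233 -1.963 0.488
v -2.763 2.933 2.839
v -2.406 2.391 3.355
v -1.902 3.788 3.141
v -1.545 3.245 3.657
v -1.795 2.395 1.603
v -1.438 1.852 2.119
v -0.934 3.249 1.905
v -0.577 2.707 2.421
f 2 1 4
f 2 4 3
f 4 1 5
f 4 5 3
f 5 1 6
f 5 6 3
f 6 1 7
f 6 7 3
f 7 1 8
f 7 8 3
f 8 1 9
f 8 9 3
f 9 1 10
f 9 10 3
f 10 1 11
f 10 11 3
f 11 1 12
f 11 12 3
f 12 1 13
f 12 13 3
f 13 1 14
f 13 14 3
f 14 1 2
f 14 2 3
f 15 52 31
f 52 26 55
f 31 55 20
f 52 55 31
f 15 31 27
f 31 20 32
f 27 32 16
f 31 32 27
f 15 27 36
f 27 16 37
f 36 37 22
f 27 37 36
f 15 36 48
f 36 22 51
f 48 51 25
f 36 51 48
f 15 48 52
f 48 25 56
f 52 56 26
f 48 56 52
f 16 32 43
f 32 20 46
f 43 46 24
f 32 46 43
f 20 55 33
f 55 26 54
f 33 54 19
f 55 54 33
f 26 56 53
f 56 25 49
f 53 49 17
f 56 49 53
f 25 51 50
f 51 22 38
f 50 38 21
f 51 38 50
f 22 37 42
f 37 16 39
f 42 39 23
f 37 39 42
f 18 44 30
f 44 24 45
f 30 45 19
f 44 45 30
f 18 30 28
f 30 19 29
f 28 29 17
f 30 29 28
f 18 28 35
f 28 17 34
f 35 34 21
f 28 34 35
f 18 35 40
f 35 21 41
f 40 41 23
f 35 41 40
f 18 40 44
f 40 23 47
f 44 47 24
f 40 47 44
f 19 45 33
f 45 24 46
f 33 46 20
f 45 46 33
f 17 29 53
f 29 19 54
f 53 54 26
f 29 54 53
f 21 34 50
f 34 17 49
f 50 49 25
f 34 49 50
f 23 41 42
f 41 21 38
f 42 38 22
f 41 38 42
f 24 47 43
f 47 23 39
f 43 39 16
f 47 39 43
f 58 60 57
f 61 58 57
f 57 60 59
f 59 61 57
f 58 64 60
f 62 58 61
f 62 64 58
f 60 64 59
f 63 61 59
f 59 64 63
f 63 62 61
f 64 62 63



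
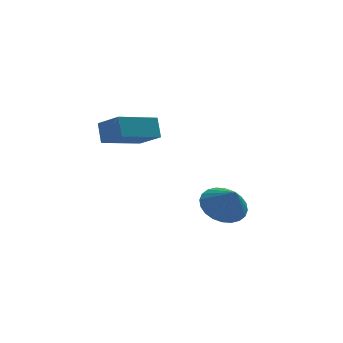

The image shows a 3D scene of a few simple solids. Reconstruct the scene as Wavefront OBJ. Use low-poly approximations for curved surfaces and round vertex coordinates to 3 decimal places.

v -4.897 -0.211 2.789
v -4.298 -1.058 3.372
v -4.937 0.279 3.543
v -4.338 -0.568 4.126
v -3.422 0.548 2.374
v -2.823 -0.299 2.957
v -3.462 1.038 3.128
v -2.863 0.191 3.711
v -0.268 1.25 -1.208
v 0.617 1.213 -1.522
v 0.028 0.55 -0.292
v 0.631 1.507 -1.303
v 0.508 1.761 -1.069
v 0.267 1.938 -0.856
v -0.056 2.009 -0.697
v -0.411 1.965 -0.615
v -0.744 1.813 -0.624
v -1.005 1.574 -0.722
v -1.153 1.286 -0.894
v -1.167 0.992 -1.113
v -1.045 0.738 -1.347
v -0.804 0.562 -1.56
v -0.481 0.49 -1.719
v -0.126 0.534 -1.801
v 0.207 0.687 -1.792
v 0.468 0.925 -1.694
f 2 4 1
f 5 2 1
f 1 4 3
f 3 5 1
f 2 8 4
f 6 2 5
f 6 8 2
f 4 8 3
f 7 5 3
f 3 8 7
f 7 6 5
f 8 6 7
f 10 9 12
f 10 12 11
f 12 9 13
f 12 13 11
f 13 9 14
f 13 14 11
f 14 9 15
f 14 15 11
f 15 9 16
f 15 16 11
f 16 9 17
f 16 17 11
f 17 9 18
f 17 18 11
f 18 9 19
f 18 19 11
f 19 9 20
f 19 20 11
f 20 9 21
f 20 21 11
f 21 9 22
f 21 22 11
f 22 9 23
f 22 23 11
f 23 9 24
f 23 24 11
f 24 9 25
f 24 25 11
f 25 9 26
f 25 26 11
f 26 9 10
f 26 10 11



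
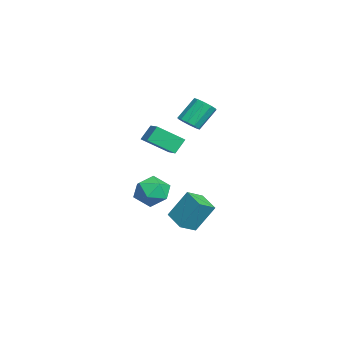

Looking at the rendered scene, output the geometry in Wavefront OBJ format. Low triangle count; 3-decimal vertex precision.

v -0.469 -1.996 2.675
v -0.384 -3.597 3.767
v 0.775 -1.671 3.054
v 0.86 -3.272 4.146
v -0.04 -2.588 1.774
v 0.045 -4.189 2.866
v 1.204 -2.263 2.153
v 1.289 -3.864 3.245
v -2.447 -2.988 -1.798
v -1.952 -3.753 -2.67
v -4.268 -3.127 -2.71
v -3.773 -3.892 -3.582
v -3.901 -4.292 -2.393
v -2.776 -4.206 -1.829
v -3.444 -2.674 -3.551
v -2.319 -2.588 -2.987
v -2.568 -3.559 -3.754
v -2.85 -4.559 -3.038
v -3.37 -2.321 -2.342
v -3.652 -3.321 -1.626
v -2.739 -1.278 3.005
v -2.042 -1.377 3.386
v -2.644 -0.341 4.756
v -3.341 -0.242 4.375
v -2.004 -0.975 3.099
v -2.606 0.06 4.47
v -2.247 -0.69 2.777
v -2.849 0.346 4.147
v -2.677 -0.628 2.541
v -3.28 0.407 3.912
v -3.131 -0.815 2.483
v -3.734 0.22 3.854
v -3.436 -1.179 2.624
v -4.038 -0.143 3.994
v -3.474 -1.58 2.91
v -4.076 -0.545 4.281
v -3.231 -1.866 3.233
v -3.833 -0.83 4.603
v -2.8 -1.927 3.468
v -3.403 -0.892 4.839
v -2.346 -1.74 3.526
v -2.949 -0.705 4.897
v -1.474 -2.566 -3.939
v -1.453 -1.423 -2.095
v -2.105 -1.607 -4.527
v -2.084 -0.464 -2.682
v -0.096 -1.916 -4.358
v -0.075 -0.773 -2.513
v -0.727 -0.957 -4.945
v -0.706 0.186 -3.101
f 2 4 1
f 5 2 1
f 1 4 3
f 3 5 1
f 2 8 4
f 6 2 5
f 6 8 2
f 4 8 3
f 7 5 3
f 3 8 7
f 7 6 5
f 8 6 7
f 9 20 14
f 9 14 10
f 9 10 16
f 9 16 19
f 9 19 20
f 10 14 18
f 14 20 13
f 20 19 11
f 19 16 15
f 16 10 17
f 12 18 13
f 12 13 11
f 12 11 15
f 12 15 17
f 12 17 18
f 13 18 14
f 11 13 20
f 15 11 19
f 17 15 16
f 18 17 10
f 22 21 25
f 22 25 23
f 23 25 26
f 23 26 24
f 25 21 27
f 25 27 26
f 26 27 28
f 26 28 24
f 27 21 29
f 27 29 28
f 28 29 30
f 28 30 24
f 29 21 31
f 29 31 30
f 30 31 32
f 30 32 24
f 31 21 33
f 31 33 32
f 32 33 34
f 32 34 24
f 33 21 35
f 33 35 34
f 34 35 36
f 34 36 24
f 35 21 37
f 35 37 36
f 36 37 38
f 36 38 24
f 37 21 39
f 37 39 38
f 38 39 40
f 38 40 24
f 39 21 41
f 39 41 40
f 40 41 42
f 40 42 24
f 41 21 22
f 41 22 42
f 42 22 23
f 42 23 24
f 44 46 43
f 47 44 43
f 43 46 45
f 45 47 43
f 44 50 46
f 48 44 47
f 48 50 44
f 46 50 45
f 49 47 45
f 45 50 49
f 49 48 47
f 50 48 49

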